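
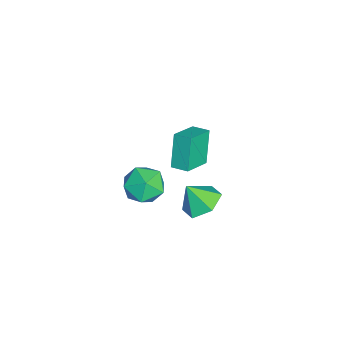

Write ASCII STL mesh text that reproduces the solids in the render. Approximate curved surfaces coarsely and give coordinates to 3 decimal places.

solid 
facet normal -0.768 0.481 -0.422
outer loop
vertex -4.898 -1.565 -1.955
vertex -4.462 -0.716 -1.78
vertex -3.985 -1.666 -3.732
endloop
endfacet
facet normal -0.449 -0.875 -0.181
outer loop
vertex -2.618 -2.524 -2.98
vertex -4.898 -1.565 -1.955
vertex -3.985 -1.666 -3.732
endloop
endfacet
facet normal -0.768 0.482 -0.422
outer loop
vertex -3.985 -1.666 -3.732
vertex -4.462 -0.716 -1.78
vertex -3.549 -0.818 -3.556
endloop
endfacet
facet normal 0.457 -0.051 -0.888
outer loop
vertex -3.549 -0.818 -3.556
vertex -2.618 -2.524 -2.98
vertex -3.985 -1.666 -3.732
endloop
endfacet
facet normal -0.456 0.051 0.888
outer loop
vertex -4.898 -1.565 -1.955
vertex -3.095 -1.574 -1.028
vertex -4.462 -0.716 -1.78
endloop
endfacet
facet normal -0.449 -0.875 -0.181
outer loop
vertex -3.531 -2.422 -1.204
vertex -4.898 -1.565 -1.955
vertex -2.618 -2.524 -2.98
endloop
endfacet
facet normal -0.456 0.050 0.888
outer loop
vertex -3.531 -2.422 -1.204
vertex -3.095 -1.574 -1.028
vertex -4.898 -1.565 -1.955
endloop
endfacet
facet normal 0.450 0.875 0.181
outer loop
vertex -4.462 -0.716 -1.78
vertex -3.095 -1.574 -1.028
vertex -3.549 -0.818 -3.556
endloop
endfacet
facet normal 0.456 -0.051 -0.888
outer loop
vertex -2.182 -1.675 -2.805
vertex -2.618 -2.524 -2.98
vertex -3.549 -0.818 -3.556
endloop
endfacet
facet normal 0.449 0.875 0.181
outer loop
vertex -3.549 -0.818 -3.556
vertex -3.095 -1.574 -1.028
vertex -2.182 -1.675 -2.805
endloop
endfacet
facet normal 0.768 -0.481 0.422
outer loop
vertex -2.182 -1.675 -2.805
vertex -3.531 -2.422 -1.204
vertex -2.618 -2.524 -2.98
endloop
endfacet
facet normal 0.768 -0.482 0.422
outer loop
vertex -3.095 -1.574 -1.028
vertex -3.531 -2.422 -1.204
vertex -2.182 -1.675 -2.805
endloop
endfacet
facet normal 0.046 0.533 -0.845
outer loop
vertex 2.807 -0.326 -0.266
vertex 1.923 -0.827 -0.631
vertex 1.83 0.085 -0.06
endloop
endfacet
facet normal 0.326 0.332 0.885
outer loop
vertex 2.807 -0.326 -0.266
vertex 1.83 0.085 -0.06
vertex 1.857 -1.573 0.551
endloop
endfacet
facet normal 0.047 0.534 -0.844
outer loop
vertex 1.83 0.085 -0.06
vertex 1.923 -0.827 -0.631
vertex 0.946 -0.415 -0.425
endloop
endfacet
facet normal -0.501 0.292 0.814
outer loop
vertex 1.83 0.085 -0.06
vertex 0.946 -0.415 -0.425
vertex 1.857 -1.573 0.551
endloop
endfacet
facet normal 0.047 0.533 -0.845
outer loop
vertex 0.946 -0.415 -0.425
vertex 1.923 -0.827 -0.631
vertex 1.038 -1.327 -0.996
endloop
endfacet
facet normal -0.854 -0.336 0.399
outer loop
vertex 0.946 -0.415 -0.425
vertex 1.038 -1.327 -0.996
vertex 1.857 -1.573 0.551
endloop
endfacet
facet normal 0.047 0.533 -0.845
outer loop
vertex 1.038 -1.327 -0.996
vertex 1.923 -0.827 -0.631
vertex 2.015 -1.739 -1.202
endloop
endfacet
facet normal -0.378 -0.924 0.053
outer loop
vertex 1.038 -1.327 -0.996
vertex 2.015 -1.739 -1.202
vertex 1.857 -1.573 0.551
endloop
endfacet
facet normal 0.046 0.533 -0.845
outer loop
vertex 2.015 -1.739 -1.202
vertex 1.923 -0.827 -0.631
vertex 2.9 -1.238 -0.837
endloop
endfacet
facet normal 0.450 -0.885 0.124
outer loop
vertex 2.015 -1.739 -1.202
vertex 2.9 -1.238 -0.837
vertex 1.857 -1.573 0.551
endloop
endfacet
facet normal 0.046 0.533 -0.845
outer loop
vertex 2.9 -1.238 -0.837
vertex 1.923 -0.827 -0.631
vertex 2.807 -0.326 -0.266
endloop
endfacet
facet normal 0.801 -0.257 0.540
outer loop
vertex 2.9 -1.238 -0.837
vertex 2.807 -0.326 -0.266
vertex 1.857 -1.573 0.551
endloop
endfacet
facet normal -0.739 0.641 0.207
outer loop
vertex 1.531 -2.624 0.371
vertex 0.966 -3.453 0.924
vertex 1.704 -2.786 1.493
endloop
endfacet
facet normal -0.112 0.981 0.159
outer loop
vertex 1.531 -2.624 0.371
vertex 1.704 -2.786 1.493
vertex 2.592 -2.572 0.801
endloop
endfacet
facet normal 0.156 0.858 -0.490
outer loop
vertex 1.531 -2.624 0.371
vertex 2.592 -2.572 0.801
vertex 2.403 -3.106 -0.195
endloop
endfacet
facet normal -0.303 0.442 -0.844
outer loop
vertex 1.531 -2.624 0.371
vertex 2.403 -3.106 -0.195
vertex 1.397 -3.651 -0.119
endloop
endfacet
facet normal -0.857 0.309 -0.413
outer loop
vertex 1.531 -2.624 0.371
vertex 1.397 -3.651 -0.119
vertex 0.966 -3.453 0.924
endloop
endfacet
facet normal 0.331 0.694 0.639
outer loop
vertex 2.592 -2.572 0.801
vertex 1.704 -2.786 1.493
vertex 2.683 -3.369 1.619
endloop
endfacet
facet normal -0.683 0.145 0.716
outer loop
vertex 1.704 -2.786 1.493
vertex 0.966 -3.453 0.924
vertex 1.677 -3.914 1.695
endloop
endfacet
facet normal -0.874 -0.394 -0.286
outer loop
vertex 0.966 -3.453 0.924
vertex 1.397 -3.651 -0.119
vertex 1.488 -4.448 0.699
endloop
endfacet
facet normal 0.021 -0.177 -0.984
outer loop
vertex 1.397 -3.651 -0.119
vertex 2.403 -3.106 -0.195
vertex 2.376 -4.234 0.007
endloop
endfacet
facet normal 0.766 0.495 -0.411
outer loop
vertex 2.403 -3.106 -0.195
vertex 2.592 -2.572 0.801
vertex 3.114 -3.567 0.576
endloop
endfacet
facet normal 0.303 -0.442 0.844
outer loop
vertex 2.549 -4.396 1.129
vertex 2.683 -3.369 1.619
vertex 1.677 -3.914 1.695
endloop
endfacet
facet normal -0.156 -0.858 0.490
outer loop
vertex 2.549 -4.396 1.129
vertex 1.677 -3.914 1.695
vertex 1.488 -4.448 0.699
endloop
endfacet
facet normal 0.112 -0.981 -0.159
outer loop
vertex 2.549 -4.396 1.129
vertex 1.488 -4.448 0.699
vertex 2.376 -4.234 0.007
endloop
endfacet
facet normal 0.739 -0.641 -0.207
outer loop
vertex 2.549 -4.396 1.129
vertex 2.376 -4.234 0.007
vertex 3.114 -3.567 0.576
endloop
endfacet
facet normal 0.857 -0.309 0.413
outer loop
vertex 2.549 -4.396 1.129
vertex 3.114 -3.567 0.576
vertex 2.683 -3.369 1.619
endloop
endfacet
facet normal -0.021 0.177 0.984
outer loop
vertex 1.677 -3.914 1.695
vertex 2.683 -3.369 1.619
vertex 1.704 -2.786 1.493
endloop
endfacet
facet normal -0.766 -0.495 0.411
outer loop
vertex 1.488 -4.448 0.699
vertex 1.677 -3.914 1.695
vertex 0.966 -3.453 0.924
endloop
endfacet
facet normal -0.331 -0.694 -0.639
outer loop
vertex 2.376 -4.234 0.007
vertex 1.488 -4.448 0.699
vertex 1.397 -3.651 -0.119
endloop
endfacet
facet normal 0.683 -0.145 -0.716
outer loop
vertex 3.114 -3.567 0.576
vertex 2.376 -4.234 0.007
vertex 2.403 -3.106 -0.195
endloop
endfacet
facet normal 0.874 0.394 0.286
outer loop
vertex 2.683 -3.369 1.619
vertex 3.114 -3.567 0.576
vertex 2.592 -2.572 0.801
endloop
endfacet

endsolid


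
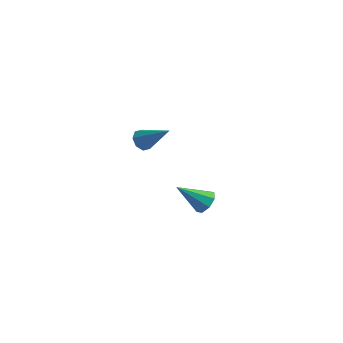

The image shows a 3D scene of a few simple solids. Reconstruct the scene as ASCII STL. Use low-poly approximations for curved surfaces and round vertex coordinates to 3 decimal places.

solid 
facet normal 0.713 0.284 -0.642
outer loop
vertex 1.851 1.026 -3.179
vertex 1.516 0.565 -3.755
vertex 1.428 1.333 -3.513
endloop
endfacet
facet normal -0.088 0.676 0.732
outer loop
vertex 1.851 1.026 -3.179
vertex 1.428 1.333 -3.513
vertex 0.044 -0.025 -2.425
endloop
endfacet
facet normal 0.711 0.284 -0.643
outer loop
vertex 1.428 1.333 -3.513
vertex 1.516 0.565 -3.755
vertex 1.056 1.189 -3.988
endloop
endfacet
facet normal -0.587 0.778 0.224
outer loop
vertex 1.428 1.333 -3.513
vertex 1.056 1.189 -3.988
vertex 0.044 -0.025 -2.425
endloop
endfacet
facet normal 0.711 0.284 -0.643
outer loop
vertex 1.056 1.189 -3.988
vertex 1.516 0.565 -3.755
vertex 0.954 0.68 -4.326
endloop
endfacet
facet normal -0.884 0.368 -0.287
outer loop
vertex 1.056 1.189 -3.988
vertex 0.954 0.68 -4.326
vertex 0.044 -0.025 -2.425
endloop
endfacet
facet normal 0.711 0.285 -0.642
outer loop
vertex 0.954 0.68 -4.326
vertex 1.516 0.565 -3.755
vertex 1.182 0.103 -4.33
endloop
endfacet
facet normal -0.805 -0.315 -0.502
outer loop
vertex 0.954 0.68 -4.326
vertex 1.182 0.103 -4.33
vertex 0.044 -0.025 -2.425
endloop
endfacet
facet normal 0.712 0.285 -0.642
outer loop
vertex 1.182 0.103 -4.33
vertex 1.516 0.565 -3.755
vertex 1.605 -0.203 -3.997
endloop
endfacet
facet normal -0.396 -0.869 -0.295
outer loop
vertex 1.182 0.103 -4.33
vertex 1.605 -0.203 -3.997
vertex 0.044 -0.025 -2.425
endloop
endfacet
facet normal 0.711 0.285 -0.643
outer loop
vertex 1.605 -0.203 -3.997
vertex 1.516 0.565 -3.755
vertex 1.977 -0.06 -3.522
endloop
endfacet
facet normal 0.103 -0.972 0.212
outer loop
vertex 1.605 -0.203 -3.997
vertex 1.977 -0.06 -3.522
vertex 0.044 -0.025 -2.425
endloop
endfacet
facet normal 0.711 0.285 -0.642
outer loop
vertex 1.977 -0.06 -3.522
vertex 1.516 0.565 -3.755
vertex 2.079 0.449 -3.183
endloop
endfacet
facet normal 0.400 -0.562 0.724
outer loop
vertex 1.977 -0.06 -3.522
vertex 2.079 0.449 -3.183
vertex 0.044 -0.025 -2.425
endloop
endfacet
facet normal 0.711 0.286 -0.642
outer loop
vertex 2.079 0.449 -3.183
vertex 1.516 0.565 -3.755
vertex 1.851 1.026 -3.179
endloop
endfacet
facet normal 0.322 0.121 0.939
outer loop
vertex 2.079 0.449 -3.183
vertex 1.851 1.026 -3.179
vertex 0.044 -0.025 -2.425
endloop
endfacet
facet normal -0.749 0.067 -0.659
outer loop
vertex -0.573 -1.93 2.821
vertex -0.948 -2.349 3.204
vertex -0.86 -1.675 3.173
endloop
endfacet
facet normal 0.570 0.812 -0.124
outer loop
vertex -0.573 -1.93 2.821
vertex -0.86 -1.675 3.173
vertex 0.608 -2.491 4.576
endloop
endfacet
facet normal -0.749 0.068 -0.659
outer loop
vertex -0.86 -1.675 3.173
vertex -0.948 -2.349 3.204
vertex -1.198 -1.815 3.543
endloop
endfacet
facet normal 0.093 0.900 0.426
outer loop
vertex -0.86 -1.675 3.173
vertex -1.198 -1.815 3.543
vertex 0.608 -2.491 4.576
endloop
endfacet
facet normal -0.748 0.069 -0.660
outer loop
vertex -1.198 -1.815 3.543
vertex -0.948 -2.349 3.204
vertex -1.391 -2.268 3.714
endloop
endfacet
facet normal -0.311 0.449 0.838
outer loop
vertex -1.198 -1.815 3.543
vertex -1.391 -2.268 3.714
vertex 0.608 -2.491 4.576
endloop
endfacet
facet normal -0.748 0.069 -0.660
outer loop
vertex -1.391 -2.268 3.714
vertex -0.948 -2.349 3.204
vertex -1.324 -2.768 3.586
endloop
endfacet
facet normal -0.406 -0.277 0.871
outer loop
vertex -1.391 -2.268 3.714
vertex -1.324 -2.768 3.586
vertex 0.608 -2.491 4.576
endloop
endfacet
facet normal -0.748 0.069 -0.660
outer loop
vertex -1.324 -2.768 3.586
vertex -0.948 -2.349 3.204
vertex -1.037 -3.022 3.234
endloop
endfacet
facet normal -0.136 -0.853 0.504
outer loop
vertex -1.324 -2.768 3.586
vertex -1.037 -3.022 3.234
vertex 0.608 -2.491 4.576
endloop
endfacet
facet normal -0.748 0.069 -0.661
outer loop
vertex -1.037 -3.022 3.234
vertex -0.948 -2.349 3.204
vertex -0.698 -2.883 2.865
endloop
endfacet
facet normal 0.339 -0.940 -0.043
outer loop
vertex -1.037 -3.022 3.234
vertex -0.698 -2.883 2.865
vertex 0.608 -2.491 4.576
endloop
endfacet
facet normal -0.749 0.068 -0.660
outer loop
vertex -0.698 -2.883 2.865
vertex -0.948 -2.349 3.204
vertex -0.506 -2.43 2.694
endloop
endfacet
facet normal 0.744 -0.488 -0.456
outer loop
vertex -0.698 -2.883 2.865
vertex -0.506 -2.43 2.694
vertex 0.608 -2.491 4.576
endloop
endfacet
facet normal -0.749 0.067 -0.660
outer loop
vertex -0.506 -2.43 2.694
vertex -0.948 -2.349 3.204
vertex -0.573 -1.93 2.821
endloop
endfacet
facet normal 0.839 0.237 -0.489
outer loop
vertex -0.506 -2.43 2.694
vertex -0.573 -1.93 2.821
vertex 0.608 -2.491 4.576
endloop
endfacet

endsolid


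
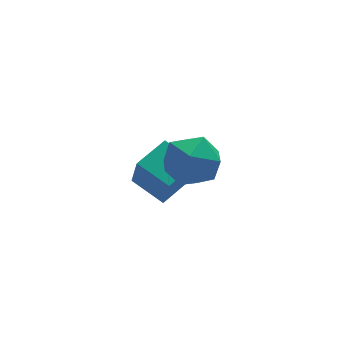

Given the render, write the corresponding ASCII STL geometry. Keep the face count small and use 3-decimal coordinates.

solid 
facet normal 0.056 0.654 0.754
outer loop
vertex -3.29 -1.462 3.721
vertex -3.919 -1.86 4.113
vertex -3.123 -2.091 4.254
endloop
endfacet
facet normal 0.694 0.564 0.447
outer loop
vertex -3.29 -1.462 3.721
vertex -3.123 -2.091 4.254
vertex -2.703 -2.032 3.528
endloop
endfacet
facet normal 0.634 0.735 -0.242
outer loop
vertex -3.29 -1.462 3.721
vertex -2.703 -2.032 3.528
vertex -3.239 -1.764 2.938
endloop
endfacet
facet normal -0.043 0.931 -0.362
outer loop
vertex -3.29 -1.462 3.721
vertex -3.239 -1.764 2.938
vertex -3.991 -1.658 3.3
endloop
endfacet
facet normal -0.399 0.881 0.254
outer loop
vertex -3.29 -1.462 3.721
vertex -3.991 -1.658 3.3
vertex -3.919 -1.86 4.113
endloop
endfacet
facet normal 0.863 -0.129 0.489
outer loop
vertex -2.703 -2.032 3.528
vertex -3.123 -2.091 4.254
vertex -2.969 -2.782 3.8
endloop
endfacet
facet normal -0.169 0.018 0.985
outer loop
vertex -3.123 -2.091 4.254
vertex -3.919 -1.86 4.113
vertex -3.721 -2.676 4.162
endloop
endfacet
facet normal -0.906 0.385 0.176
outer loop
vertex -3.919 -1.86 4.113
vertex -3.991 -1.658 3.3
vertex -4.257 -2.408 3.572
endloop
endfacet
facet normal -0.330 0.466 -0.821
outer loop
vertex -3.991 -1.658 3.3
vertex -3.239 -1.764 2.938
vertex -3.837 -2.349 2.846
endloop
endfacet
facet normal 0.765 0.148 -0.627
outer loop
vertex -3.239 -1.764 2.938
vertex -2.703 -2.032 3.528
vertex -3.041 -2.58 2.987
endloop
endfacet
facet normal 0.043 -0.931 0.362
outer loop
vertex -3.67 -2.978 3.379
vertex -2.969 -2.782 3.8
vertex -3.721 -2.676 4.162
endloop
endfacet
facet normal -0.634 -0.735 0.242
outer loop
vertex -3.67 -2.978 3.379
vertex -3.721 -2.676 4.162
vertex -4.257 -2.408 3.572
endloop
endfacet
facet normal -0.694 -0.564 -0.447
outer loop
vertex -3.67 -2.978 3.379
vertex -4.257 -2.408 3.572
vertex -3.837 -2.349 2.846
endloop
endfacet
facet normal -0.056 -0.654 -0.754
outer loop
vertex -3.67 -2.978 3.379
vertex -3.837 -2.349 2.846
vertex -3.041 -2.58 2.987
endloop
endfacet
facet normal 0.399 -0.881 -0.254
outer loop
vertex -3.67 -2.978 3.379
vertex -3.041 -2.58 2.987
vertex -2.969 -2.782 3.8
endloop
endfacet
facet normal 0.330 -0.466 0.821
outer loop
vertex -3.721 -2.676 4.162
vertex -2.969 -2.782 3.8
vertex -3.123 -2.091 4.254
endloop
endfacet
facet normal -0.765 -0.148 0.627
outer loop
vertex -4.257 -2.408 3.572
vertex -3.721 -2.676 4.162
vertex -3.919 -1.86 4.113
endloop
endfacet
facet normal -0.863 0.129 -0.489
outer loop
vertex -3.837 -2.349 2.846
vertex -4.257 -2.408 3.572
vertex -3.991 -1.658 3.3
endloop
endfacet
facet normal 0.169 -0.018 -0.985
outer loop
vertex -3.041 -2.58 2.987
vertex -3.837 -2.349 2.846
vertex -3.239 -1.764 2.938
endloop
endfacet
facet normal 0.906 -0.385 -0.176
outer loop
vertex -2.969 -2.782 3.8
vertex -3.041 -2.58 2.987
vertex -2.703 -2.032 3.528
endloop
endfacet
facet normal -0.872 -0.432 -0.230
outer loop
vertex -3.447 -0.64 1.26
vertex -3.984 0.241 1.642
vertex -3.404 -0.121 0.123
endloop
endfacet
facet normal 0.488 -0.801 -0.347
outer loop
vertex -2.436 0.359 0.378
vertex -3.447 -0.64 1.26
vertex -3.404 -0.121 0.123
endloop
endfacet
facet normal -0.872 -0.432 -0.230
outer loop
vertex -3.404 -0.121 0.123
vertex -3.984 0.241 1.642
vertex -3.941 0.76 0.505
endloop
endfacet
facet normal 0.034 0.415 -0.909
outer loop
vertex -3.941 0.76 0.505
vertex -2.436 0.359 0.378
vertex -3.404 -0.121 0.123
endloop
endfacet
facet normal -0.034 -0.415 0.909
outer loop
vertex -3.447 -0.64 1.26
vertex -3.016 0.721 1.897
vertex -3.984 0.241 1.642
endloop
endfacet
facet normal 0.488 -0.801 -0.347
outer loop
vertex -2.479 -0.16 1.515
vertex -3.447 -0.64 1.26
vertex -2.436 0.359 0.378
endloop
endfacet
facet normal -0.034 -0.415 0.909
outer loop
vertex -2.479 -0.16 1.515
vertex -3.016 0.721 1.897
vertex -3.447 -0.64 1.26
endloop
endfacet
facet normal -0.488 0.801 0.347
outer loop
vertex -3.984 0.241 1.642
vertex -3.016 0.721 1.897
vertex -3.941 0.76 0.505
endloop
endfacet
facet normal 0.034 0.415 -0.909
outer loop
vertex -2.973 1.24 0.76
vertex -2.436 0.359 0.378
vertex -3.941 0.76 0.505
endloop
endfacet
facet normal -0.488 0.801 0.347
outer loop
vertex -3.941 0.76 0.505
vertex -3.016 0.721 1.897
vertex -2.973 1.24 0.76
endloop
endfacet
facet normal 0.872 0.432 0.230
outer loop
vertex -2.973 1.24 0.76
vertex -2.479 -0.16 1.515
vertex -2.436 0.359 0.378
endloop
endfacet
facet normal 0.872 0.432 0.230
outer loop
vertex -3.016 0.721 1.897
vertex -2.479 -0.16 1.515
vertex -2.973 1.24 0.76
endloop
endfacet

endsolid


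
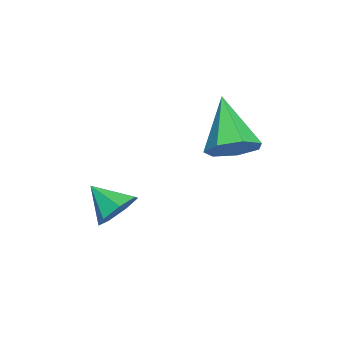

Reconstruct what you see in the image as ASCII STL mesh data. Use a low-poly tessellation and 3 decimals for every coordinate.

solid 
facet normal 0.270 0.777 -0.568
outer loop
vertex -1.249 -2.033 0.155
vertex -1.986 -1.82 0.096
vertex -1.467 -1.613 0.626
endloop
endfacet
facet normal 0.651 -0.391 0.650
outer loop
vertex -1.249 -2.033 0.155
vertex -1.467 -1.613 0.626
vertex -2.314 -2.76 0.784
endloop
endfacet
facet normal 0.270 0.778 -0.568
outer loop
vertex -1.467 -1.613 0.626
vertex -1.986 -1.82 0.096
vertex -2.077 -1.348 0.699
endloop
endfacet
facet normal 0.135 0.037 0.990
outer loop
vertex -1.467 -1.613 0.626
vertex -2.077 -1.348 0.699
vertex -2.314 -2.76 0.784
endloop
endfacet
facet normal 0.269 0.778 -0.568
outer loop
vertex -2.077 -1.348 0.699
vertex -1.986 -1.82 0.096
vertex -2.618 -1.439 0.318
endloop
endfacet
facet normal -0.586 0.146 0.797
outer loop
vertex -2.077 -1.348 0.699
vertex -2.618 -1.439 0.318
vertex -2.314 -2.76 0.784
endloop
endfacet
facet normal 0.270 0.778 -0.568
outer loop
vertex -2.618 -1.439 0.318
vertex -1.986 -1.82 0.096
vertex -2.684 -1.816 -0.23
endloop
endfacet
facet normal -0.965 -0.146 0.217
outer loop
vertex -2.618 -1.439 0.318
vertex -2.684 -1.816 -0.23
vertex -2.314 -2.76 0.784
endloop
endfacet
facet normal 0.270 0.777 -0.568
outer loop
vertex -2.684 -1.816 -0.23
vertex -1.986 -1.82 0.096
vertex -2.225 -2.196 -0.532
endloop
endfacet
facet normal -0.719 -0.619 -0.314
outer loop
vertex -2.684 -1.816 -0.23
vertex -2.225 -2.196 -0.532
vertex -2.314 -2.76 0.784
endloop
endfacet
facet normal 0.270 0.777 -0.568
outer loop
vertex -2.225 -2.196 -0.532
vertex -1.986 -1.82 0.096
vertex -1.586 -2.293 -0.361
endloop
endfacet
facet normal -0.033 -0.918 -0.396
outer loop
vertex -2.225 -2.196 -0.532
vertex -1.586 -2.293 -0.361
vertex -2.314 -2.76 0.784
endloop
endfacet
facet normal 0.270 0.777 -0.568
outer loop
vertex -1.586 -2.293 -0.361
vertex -1.986 -1.82 0.096
vertex -1.249 -2.033 0.155
endloop
endfacet
facet normal 0.577 -0.816 0.034
outer loop
vertex -1.586 -2.293 -0.361
vertex -1.249 -2.033 0.155
vertex -2.314 -2.76 0.784
endloop
endfacet
facet normal 0.645 0.343 -0.683
outer loop
vertex -2.557 0.899 2.904
vertex -3.212 1.215 2.444
vertex -2.758 1.599 3.066
endloop
endfacet
facet normal 0.435 -0.083 0.897
outer loop
vertex -2.557 0.899 2.904
vertex -2.758 1.599 3.066
vertex -4.508 0.525 3.816
endloop
endfacet
facet normal 0.645 0.344 -0.683
outer loop
vertex -2.758 1.599 3.066
vertex -3.212 1.215 2.444
vertex -3.301 2.01 2.76
endloop
endfacet
facet normal -0.013 0.586 0.810
outer loop
vertex -2.758 1.599 3.066
vertex -3.301 2.01 2.76
vertex -4.508 0.525 3.816
endloop
endfacet
facet normal 0.646 0.343 -0.682
outer loop
vertex -3.301 2.01 2.76
vertex -3.212 1.215 2.444
vertex -3.776 1.823 2.216
endloop
endfacet
facet normal -0.626 0.721 0.299
outer loop
vertex -3.301 2.01 2.76
vertex -3.776 1.823 2.216
vertex -4.508 0.525 3.816
endloop
endfacet
facet normal 0.646 0.343 -0.682
outer loop
vertex -3.776 1.823 2.216
vertex -3.212 1.215 2.444
vertex -3.826 1.178 1.844
endloop
endfacet
facet normal -0.942 0.219 -0.253
outer loop
vertex -3.776 1.823 2.216
vertex -3.826 1.178 1.844
vertex -4.508 0.525 3.816
endloop
endfacet
facet normal 0.646 0.343 -0.682
outer loop
vertex -3.826 1.178 1.844
vertex -3.212 1.215 2.444
vertex -3.414 0.561 1.924
endloop
endfacet
facet normal -0.724 -0.539 -0.429
outer loop
vertex -3.826 1.178 1.844
vertex -3.414 0.561 1.924
vertex -4.508 0.525 3.816
endloop
endfacet
facet normal 0.645 0.343 -0.682
outer loop
vertex -3.414 0.561 1.924
vertex -3.212 1.215 2.444
vertex -2.849 0.437 2.396
endloop
endfacet
facet normal -0.135 -0.986 -0.097
outer loop
vertex -3.414 0.561 1.924
vertex -2.849 0.437 2.396
vertex -4.508 0.525 3.816
endloop
endfacet
facet normal 0.645 0.343 -0.683
outer loop
vertex -2.849 0.437 2.396
vertex -3.212 1.215 2.444
vertex -2.557 0.899 2.904
endloop
endfacet
facet normal 0.380 -0.782 0.493
outer loop
vertex -2.849 0.437 2.396
vertex -2.557 0.899 2.904
vertex -4.508 0.525 3.816
endloop
endfacet

endsolid


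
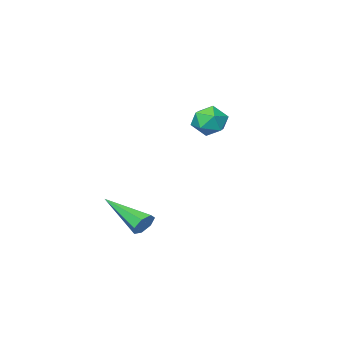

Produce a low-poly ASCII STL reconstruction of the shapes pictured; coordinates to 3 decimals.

solid 
facet normal -0.239 0.885 -0.399
outer loop
vertex 2.976 3.971 -3.256
vertex 2.594 4.043 -2.867
vertex 3.124 4.19 -2.859
endloop
endfacet
facet normal 0.950 -0.134 -0.280
outer loop
vertex 2.976 3.971 -3.256
vertex 3.124 4.19 -2.859
vertex 3.086 2.237 -2.053
endloop
endfacet
facet normal -0.240 0.885 -0.398
outer loop
vertex 3.124 4.19 -2.859
vertex 2.594 4.043 -2.867
vertex 2.873 4.298 -2.468
endloop
endfacet
facet normal 0.849 0.187 0.494
outer loop
vertex 3.124 4.19 -2.859
vertex 2.873 4.298 -2.468
vertex 3.086 2.237 -2.053
endloop
endfacet
facet normal -0.240 0.885 -0.398
outer loop
vertex 2.873 4.298 -2.468
vertex 2.594 4.043 -2.867
vertex 2.412 4.214 -2.377
endloop
endfacet
facet normal 0.152 0.210 0.966
outer loop
vertex 2.873 4.298 -2.468
vertex 2.412 4.214 -2.377
vertex 3.086 2.237 -2.053
endloop
endfacet
facet normal -0.242 0.885 -0.399
outer loop
vertex 2.412 4.214 -2.377
vertex 2.594 4.043 -2.867
vertex 2.088 4.0 -2.655
endloop
endfacet
facet normal -0.617 -0.082 0.783
outer loop
vertex 2.412 4.214 -2.377
vertex 2.088 4.0 -2.655
vertex 3.086 2.237 -2.053
endloop
endfacet
facet normal -0.242 0.885 -0.398
outer loop
vertex 2.088 4.0 -2.655
vertex 2.594 4.043 -2.867
vertex 2.146 3.819 -3.093
endloop
endfacet
facet normal -0.879 -0.471 0.078
outer loop
vertex 2.088 4.0 -2.655
vertex 2.146 3.819 -3.093
vertex 3.086 2.237 -2.053
endloop
endfacet
facet normal -0.241 0.885 -0.399
outer loop
vertex 2.146 3.819 -3.093
vertex 2.594 4.043 -2.867
vertex 2.541 3.806 -3.36
endloop
endfacet
facet normal -0.435 -0.661 -0.612
outer loop
vertex 2.146 3.819 -3.093
vertex 2.541 3.806 -3.36
vertex 3.086 2.237 -2.053
endloop
endfacet
facet normal -0.240 0.885 -0.400
outer loop
vertex 2.541 3.806 -3.36
vertex 2.594 4.043 -2.867
vertex 2.976 3.971 -3.256
endloop
endfacet
facet normal 0.378 -0.511 -0.772
outer loop
vertex 2.541 3.806 -3.36
vertex 2.976 3.971 -3.256
vertex 3.086 2.237 -2.053
endloop
endfacet
facet normal -0.783 0.059 0.619
outer loop
vertex -3.038 1.694 0.717
vertex -3.161 0.898 0.637
vertex -2.677 1.176 1.223
endloop
endfacet
facet normal -0.294 0.555 0.778
outer loop
vertex -3.038 1.694 0.717
vertex -2.677 1.176 1.223
vertex -2.265 1.808 0.928
endloop
endfacet
facet normal -0.196 0.960 0.199
outer loop
vertex -3.038 1.694 0.717
vertex -2.265 1.808 0.928
vertex -2.496 1.92 0.161
endloop
endfacet
facet normal -0.623 0.715 -0.316
outer loop
vertex -3.038 1.694 0.717
vertex -2.496 1.92 0.161
vertex -3.05 1.358 -0.019
endloop
endfacet
facet normal -0.986 0.158 -0.056
outer loop
vertex -3.038 1.694 0.717
vertex -3.05 1.358 -0.019
vertex -3.161 0.898 0.637
endloop
endfacet
facet normal 0.320 0.221 0.921
outer loop
vertex -2.265 1.808 0.928
vertex -2.677 1.176 1.223
vertex -1.91 1.082 0.979
endloop
endfacet
facet normal -0.470 -0.582 0.664
outer loop
vertex -2.677 1.176 1.223
vertex -3.161 0.898 0.637
vertex -2.464 0.52 0.799
endloop
endfacet
facet normal -0.799 -0.421 -0.430
outer loop
vertex -3.161 0.898 0.637
vertex -3.05 1.358 -0.019
vertex -2.695 0.632 0.032
endloop
endfacet
facet normal -0.212 0.481 -0.851
outer loop
vertex -3.05 1.358 -0.019
vertex -2.496 1.92 0.161
vertex -2.283 1.264 -0.263
endloop
endfacet
facet normal 0.480 0.877 -0.016
outer loop
vertex -2.496 1.92 0.161
vertex -2.265 1.808 0.928
vertex -1.799 1.542 0.323
endloop
endfacet
facet normal 0.623 -0.715 0.316
outer loop
vertex -1.922 0.746 0.243
vertex -1.91 1.082 0.979
vertex -2.464 0.52 0.799
endloop
endfacet
facet normal 0.196 -0.960 -0.199
outer loop
vertex -1.922 0.746 0.243
vertex -2.464 0.52 0.799
vertex -2.695 0.632 0.032
endloop
endfacet
facet normal 0.294 -0.555 -0.778
outer loop
vertex -1.922 0.746 0.243
vertex -2.695 0.632 0.032
vertex -2.283 1.264 -0.263
endloop
endfacet
facet normal 0.783 -0.059 -0.619
outer loop
vertex -1.922 0.746 0.243
vertex -2.283 1.264 -0.263
vertex -1.799 1.542 0.323
endloop
endfacet
facet normal 0.986 -0.158 0.056
outer loop
vertex -1.922 0.746 0.243
vertex -1.799 1.542 0.323
vertex -1.91 1.082 0.979
endloop
endfacet
facet normal 0.212 -0.481 0.851
outer loop
vertex -2.464 0.52 0.799
vertex -1.91 1.082 0.979
vertex -2.677 1.176 1.223
endloop
endfacet
facet normal -0.480 -0.877 0.016
outer loop
vertex -2.695 0.632 0.032
vertex -2.464 0.52 0.799
vertex -3.161 0.898 0.637
endloop
endfacet
facet normal -0.320 -0.221 -0.921
outer loop
vertex -2.283 1.264 -0.263
vertex -2.695 0.632 0.032
vertex -3.05 1.358 -0.019
endloop
endfacet
facet normal 0.470 0.582 -0.664
outer loop
vertex -1.799 1.542 0.323
vertex -2.283 1.264 -0.263
vertex -2.496 1.92 0.161
endloop
endfacet
facet normal 0.799 0.421 0.430
outer loop
vertex -1.91 1.082 0.979
vertex -1.799 1.542 0.323
vertex -2.265 1.808 0.928
endloop
endfacet

endsolid


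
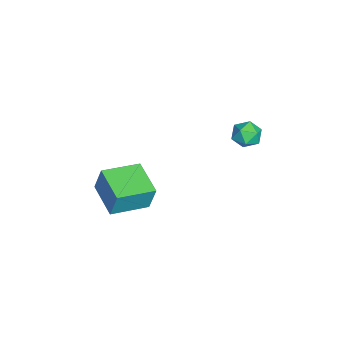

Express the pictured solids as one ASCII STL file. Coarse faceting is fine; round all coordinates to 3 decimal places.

solid 
facet normal -0.498 0.853 -0.156
outer loop
vertex 1.329 -2.059 -2.708
vertex 3.083 -1.116 -3.152
vertex 1.151 -2.439 -4.221
endloop
endfacet
facet normal -0.860 -0.462 0.217
outer loop
vertex 2.217 -4.264 -3.888
vertex 1.329 -2.059 -2.708
vertex 1.151 -2.439 -4.221
endloop
endfacet
facet normal -0.499 0.853 -0.155
outer loop
vertex 1.151 -2.439 -4.221
vertex 3.083 -1.116 -3.152
vertex 2.904 -1.495 -4.665
endloop
endfacet
facet normal -0.114 -0.242 -0.964
outer loop
vertex 2.904 -1.495 -4.665
vertex 2.217 -4.264 -3.888
vertex 1.151 -2.439 -4.221
endloop
endfacet
facet normal 0.114 0.242 0.964
outer loop
vertex 1.329 -2.059 -2.708
vertex 4.149 -2.941 -2.819
vertex 3.083 -1.116 -3.152
endloop
endfacet
facet normal -0.859 -0.463 0.218
outer loop
vertex 2.396 -3.885 -2.375
vertex 1.329 -2.059 -2.708
vertex 2.217 -4.264 -3.888
endloop
endfacet
facet normal 0.114 0.242 0.964
outer loop
vertex 2.396 -3.885 -2.375
vertex 4.149 -2.941 -2.819
vertex 1.329 -2.059 -2.708
endloop
endfacet
facet normal 0.860 0.462 -0.218
outer loop
vertex 3.083 -1.116 -3.152
vertex 4.149 -2.941 -2.819
vertex 2.904 -1.495 -4.665
endloop
endfacet
facet normal -0.114 -0.242 -0.964
outer loop
vertex 3.971 -3.321 -4.332
vertex 2.217 -4.264 -3.888
vertex 2.904 -1.495 -4.665
endloop
endfacet
facet normal 0.860 0.463 -0.217
outer loop
vertex 2.904 -1.495 -4.665
vertex 4.149 -2.941 -2.819
vertex 3.971 -3.321 -4.332
endloop
endfacet
facet normal 0.498 -0.853 0.155
outer loop
vertex 3.971 -3.321 -4.332
vertex 2.396 -3.885 -2.375
vertex 2.217 -4.264 -3.888
endloop
endfacet
facet normal 0.499 -0.853 0.156
outer loop
vertex 4.149 -2.941 -2.819
vertex 2.396 -3.885 -2.375
vertex 3.971 -3.321 -4.332
endloop
endfacet
facet normal 0.232 0.192 0.954
outer loop
vertex 2.564 3.723 1.268
vertex 1.855 3.344 1.517
vertex 2.564 2.899 1.434
endloop
endfacet
facet normal 0.822 0.113 0.558
outer loop
vertex 2.564 3.723 1.268
vertex 2.564 2.899 1.434
vertex 2.979 3.193 0.764
endloop
endfacet
facet normal 0.802 0.596 0.034
outer loop
vertex 2.564 3.723 1.268
vertex 2.979 3.193 0.764
vertex 2.527 3.82 0.433
endloop
endfacet
facet normal 0.202 0.974 0.104
outer loop
vertex 2.564 3.723 1.268
vertex 2.527 3.82 0.433
vertex 1.833 3.914 0.898
endloop
endfacet
facet normal -0.151 0.724 0.673
outer loop
vertex 2.564 3.723 1.268
vertex 1.833 3.914 0.898
vertex 1.855 3.344 1.517
endloop
endfacet
facet normal 0.803 -0.536 0.262
outer loop
vertex 2.979 3.193 0.764
vertex 2.564 2.899 1.434
vertex 2.527 2.486 0.702
endloop
endfacet
facet normal -0.151 -0.408 0.900
outer loop
vertex 2.564 2.899 1.434
vertex 1.855 3.344 1.517
vertex 1.833 2.58 1.167
endloop
endfacet
facet normal -0.771 0.454 0.446
outer loop
vertex 1.855 3.344 1.517
vertex 1.833 3.914 0.898
vertex 1.381 3.207 0.836
endloop
endfacet
facet normal -0.201 0.857 -0.474
outer loop
vertex 1.833 3.914 0.898
vertex 2.527 3.82 0.433
vertex 1.796 3.501 0.166
endloop
endfacet
facet normal 0.771 0.246 -0.587
outer loop
vertex 2.527 3.82 0.433
vertex 2.979 3.193 0.764
vertex 2.505 3.056 0.083
endloop
endfacet
facet normal -0.202 -0.974 -0.104
outer loop
vertex 1.796 2.677 0.332
vertex 2.527 2.486 0.702
vertex 1.833 2.58 1.167
endloop
endfacet
facet normal -0.802 -0.596 -0.034
outer loop
vertex 1.796 2.677 0.332
vertex 1.833 2.58 1.167
vertex 1.381 3.207 0.836
endloop
endfacet
facet normal -0.822 -0.113 -0.558
outer loop
vertex 1.796 2.677 0.332
vertex 1.381 3.207 0.836
vertex 1.796 3.501 0.166
endloop
endfacet
facet normal -0.232 -0.192 -0.954
outer loop
vertex 1.796 2.677 0.332
vertex 1.796 3.501 0.166
vertex 2.505 3.056 0.083
endloop
endfacet
facet normal 0.151 -0.724 -0.673
outer loop
vertex 1.796 2.677 0.332
vertex 2.505 3.056 0.083
vertex 2.527 2.486 0.702
endloop
endfacet
facet normal 0.201 -0.857 0.474
outer loop
vertex 1.833 2.58 1.167
vertex 2.527 2.486 0.702
vertex 2.564 2.899 1.434
endloop
endfacet
facet normal -0.771 -0.246 0.587
outer loop
vertex 1.381 3.207 0.836
vertex 1.833 2.58 1.167
vertex 1.855 3.344 1.517
endloop
endfacet
facet normal -0.803 0.536 -0.262
outer loop
vertex 1.796 3.501 0.166
vertex 1.381 3.207 0.836
vertex 1.833 3.914 0.898
endloop
endfacet
facet normal 0.151 0.408 -0.900
outer loop
vertex 2.505 3.056 0.083
vertex 1.796 3.501 0.166
vertex 2.527 3.82 0.433
endloop
endfacet
facet normal 0.771 -0.454 -0.446
outer loop
vertex 2.527 2.486 0.702
vertex 2.505 3.056 0.083
vertex 2.979 3.193 0.764
endloop
endfacet

endsolid


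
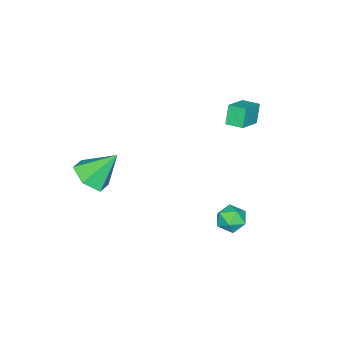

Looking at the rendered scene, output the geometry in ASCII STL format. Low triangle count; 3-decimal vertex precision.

solid 
facet normal -0.573 0.171 0.801
outer loop
vertex -1.297 2.452 -2.125
vertex -1.101 1.745 -1.834
vertex -0.666 2.379 -1.658
endloop
endfacet
facet normal -0.310 0.781 0.541
outer loop
vertex -1.297 2.452 -2.125
vertex -0.666 2.379 -1.658
vertex -0.631 2.837 -2.299
endloop
endfacet
facet normal -0.522 0.842 -0.137
outer loop
vertex -1.297 2.452 -2.125
vertex -0.631 2.837 -2.299
vertex -1.046 2.486 -2.871
endloop
endfacet
facet normal -0.917 0.268 -0.296
outer loop
vertex -1.297 2.452 -2.125
vertex -1.046 2.486 -2.871
vertex -1.336 1.812 -2.584
endloop
endfacet
facet normal -0.948 -0.146 0.284
outer loop
vertex -1.297 2.452 -2.125
vertex -1.336 1.812 -2.584
vertex -1.101 1.745 -1.834
endloop
endfacet
facet normal 0.403 0.734 0.547
outer loop
vertex -0.631 2.837 -2.299
vertex -0.666 2.379 -1.658
vertex -0.024 2.368 -2.116
endloop
endfacet
facet normal -0.023 -0.253 0.967
outer loop
vertex -0.666 2.379 -1.658
vertex -1.101 1.745 -1.834
vertex -0.314 1.694 -1.829
endloop
endfacet
facet normal -0.630 -0.765 0.129
outer loop
vertex -1.101 1.745 -1.834
vertex -1.336 1.812 -2.584
vertex -0.729 1.343 -2.401
endloop
endfacet
facet normal -0.579 -0.096 -0.810
outer loop
vertex -1.336 1.812 -2.584
vertex -1.046 2.486 -2.871
vertex -0.694 1.801 -3.042
endloop
endfacet
facet normal 0.057 0.832 -0.552
outer loop
vertex -1.046 2.486 -2.871
vertex -0.631 2.837 -2.299
vertex -0.259 2.435 -2.866
endloop
endfacet
facet normal 0.917 -0.268 0.296
outer loop
vertex -0.063 1.728 -2.575
vertex -0.024 2.368 -2.116
vertex -0.314 1.694 -1.829
endloop
endfacet
facet normal 0.522 -0.842 0.137
outer loop
vertex -0.063 1.728 -2.575
vertex -0.314 1.694 -1.829
vertex -0.729 1.343 -2.401
endloop
endfacet
facet normal 0.310 -0.781 -0.541
outer loop
vertex -0.063 1.728 -2.575
vertex -0.729 1.343 -2.401
vertex -0.694 1.801 -3.042
endloop
endfacet
facet normal 0.573 -0.171 -0.801
outer loop
vertex -0.063 1.728 -2.575
vertex -0.694 1.801 -3.042
vertex -0.259 2.435 -2.866
endloop
endfacet
facet normal 0.948 0.146 -0.284
outer loop
vertex -0.063 1.728 -2.575
vertex -0.259 2.435 -2.866
vertex -0.024 2.368 -2.116
endloop
endfacet
facet normal 0.579 0.096 0.810
outer loop
vertex -0.314 1.694 -1.829
vertex -0.024 2.368 -2.116
vertex -0.666 2.379 -1.658
endloop
endfacet
facet normal -0.057 -0.832 0.552
outer loop
vertex -0.729 1.343 -2.401
vertex -0.314 1.694 -1.829
vertex -1.101 1.745 -1.834
endloop
endfacet
facet normal -0.403 -0.734 -0.547
outer loop
vertex -0.694 1.801 -3.042
vertex -0.729 1.343 -2.401
vertex -1.336 1.812 -2.584
endloop
endfacet
facet normal 0.023 0.253 -0.967
outer loop
vertex -0.259 2.435 -2.866
vertex -0.694 1.801 -3.042
vertex -1.046 2.486 -2.871
endloop
endfacet
facet normal 0.630 0.765 -0.129
outer loop
vertex -0.024 2.368 -2.116
vertex -0.259 2.435 -2.866
vertex -0.631 2.837 -2.299
endloop
endfacet
facet normal -0.904 -0.015 -0.428
outer loop
vertex -4.109 0.571 2.799
vertex -4.163 1.426 2.884
vertex -3.66 0.694 1.847
endloop
endfacet
facet normal 0.062 -0.993 -0.099
outer loop
vertex -2.377 0.714 2.456
vertex -4.109 0.571 2.799
vertex -3.66 0.694 1.847
endloop
endfacet
facet normal -0.903 -0.013 -0.429
outer loop
vertex -3.66 0.694 1.847
vertex -4.163 1.426 2.884
vertex -3.713 1.548 1.932
endloop
endfacet
facet normal 0.424 0.116 -0.898
outer loop
vertex -3.713 1.548 1.932
vertex -2.377 0.714 2.456
vertex -3.66 0.694 1.847
endloop
endfacet
facet normal -0.424 -0.116 0.898
outer loop
vertex -4.109 0.571 2.799
vertex -2.88 1.446 3.493
vertex -4.163 1.426 2.884
endloop
endfacet
facet normal 0.063 -0.993 -0.098
outer loop
vertex -2.827 0.592 3.408
vertex -4.109 0.571 2.799
vertex -2.377 0.714 2.456
endloop
endfacet
facet normal -0.425 -0.116 0.898
outer loop
vertex -2.827 0.592 3.408
vertex -2.88 1.446 3.493
vertex -4.109 0.571 2.799
endloop
endfacet
facet normal -0.062 0.993 0.098
outer loop
vertex -4.163 1.426 2.884
vertex -2.88 1.446 3.493
vertex -3.713 1.548 1.932
endloop
endfacet
facet normal 0.425 0.116 -0.898
outer loop
vertex -2.431 1.569 2.541
vertex -2.377 0.714 2.456
vertex -3.713 1.548 1.932
endloop
endfacet
facet normal -0.063 0.993 0.099
outer loop
vertex -3.713 1.548 1.932
vertex -2.88 1.446 3.493
vertex -2.431 1.569 2.541
endloop
endfacet
facet normal 0.903 0.014 0.429
outer loop
vertex -2.431 1.569 2.541
vertex -2.827 0.592 3.408
vertex -2.377 0.714 2.456
endloop
endfacet
facet normal 0.904 0.013 0.428
outer loop
vertex -2.88 1.446 3.493
vertex -2.827 0.592 3.408
vertex -2.431 1.569 2.541
endloop
endfacet
facet normal 0.392 -0.521 -0.759
outer loop
vertex 3.283 -3.122 0.826
vertex 2.354 -3.321 0.483
vertex 2.842 -2.495 0.168
endloop
endfacet
facet normal 0.559 0.754 0.344
outer loop
vertex 3.283 -3.122 0.826
vertex 2.842 -2.495 0.168
vertex 1.646 -2.379 1.857
endloop
endfacet
facet normal 0.391 -0.520 -0.759
outer loop
vertex 2.842 -2.495 0.168
vertex 2.354 -3.321 0.483
vertex 1.913 -2.694 -0.174
endloop
endfacet
facet normal -0.146 0.975 -0.170
outer loop
vertex 2.842 -2.495 0.168
vertex 1.913 -2.694 -0.174
vertex 1.646 -2.379 1.857
endloop
endfacet
facet normal 0.391 -0.520 -0.759
outer loop
vertex 1.913 -2.694 -0.174
vertex 2.354 -3.321 0.483
vertex 1.425 -3.52 0.141
endloop
endfacet
facet normal -0.875 0.447 -0.184
outer loop
vertex 1.913 -2.694 -0.174
vertex 1.425 -3.52 0.141
vertex 1.646 -2.379 1.857
endloop
endfacet
facet normal 0.391 -0.520 -0.759
outer loop
vertex 1.425 -3.52 0.141
vertex 2.354 -3.321 0.483
vertex 1.866 -4.147 0.798
endloop
endfacet
facet normal -0.900 -0.301 0.316
outer loop
vertex 1.425 -3.52 0.141
vertex 1.866 -4.147 0.798
vertex 1.646 -2.379 1.857
endloop
endfacet
facet normal 0.391 -0.520 -0.759
outer loop
vertex 1.866 -4.147 0.798
vertex 2.354 -3.321 0.483
vertex 2.795 -3.948 1.14
endloop
endfacet
facet normal -0.194 -0.522 0.831
outer loop
vertex 1.866 -4.147 0.798
vertex 2.795 -3.948 1.14
vertex 1.646 -2.379 1.857
endloop
endfacet
facet normal 0.392 -0.520 -0.759
outer loop
vertex 2.795 -3.948 1.14
vertex 2.354 -3.321 0.483
vertex 3.283 -3.122 0.826
endloop
endfacet
facet normal 0.535 0.005 0.845
outer loop
vertex 2.795 -3.948 1.14
vertex 3.283 -3.122 0.826
vertex 1.646 -2.379 1.857
endloop
endfacet

endsolid


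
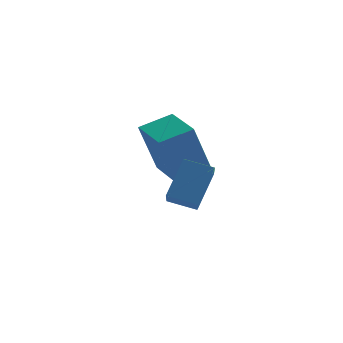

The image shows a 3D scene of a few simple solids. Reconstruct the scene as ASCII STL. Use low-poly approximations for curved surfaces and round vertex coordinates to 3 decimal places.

solid 
facet normal -0.956 0.012 0.293
outer loop
vertex -0.815 0.309 1.401
vertex -0.458 1.047 2.535
vertex -1.091 1.924 0.438
endloop
endfacet
facet normal -0.255 -0.527 -0.811
outer loop
vertex -0.202 1.913 0.165
vertex -0.815 0.309 1.401
vertex -1.091 1.924 0.438
endloop
endfacet
facet normal -0.956 0.012 0.293
outer loop
vertex -1.091 1.924 0.438
vertex -0.458 1.047 2.535
vertex -0.734 2.662 1.572
endloop
endfacet
facet normal -0.145 0.850 -0.507
outer loop
vertex -0.734 2.662 1.572
vertex -0.202 1.913 0.165
vertex -1.091 1.924 0.438
endloop
endfacet
facet normal 0.145 -0.850 0.507
outer loop
vertex -0.815 0.309 1.401
vertex 0.431 1.036 2.262
vertex -0.458 1.047 2.535
endloop
endfacet
facet normal -0.255 -0.527 -0.811
outer loop
vertex 0.074 0.298 1.128
vertex -0.815 0.309 1.401
vertex -0.202 1.913 0.165
endloop
endfacet
facet normal 0.145 -0.850 0.507
outer loop
vertex 0.074 0.298 1.128
vertex 0.431 1.036 2.262
vertex -0.815 0.309 1.401
endloop
endfacet
facet normal 0.255 0.527 0.811
outer loop
vertex -0.458 1.047 2.535
vertex 0.431 1.036 2.262
vertex -0.734 2.662 1.572
endloop
endfacet
facet normal -0.145 0.850 -0.507
outer loop
vertex 0.155 2.651 1.299
vertex -0.202 1.913 0.165
vertex -0.734 2.662 1.572
endloop
endfacet
facet normal 0.255 0.527 0.811
outer loop
vertex -0.734 2.662 1.572
vertex 0.431 1.036 2.262
vertex 0.155 2.651 1.299
endloop
endfacet
facet normal 0.956 -0.012 -0.293
outer loop
vertex 0.155 2.651 1.299
vertex 0.074 0.298 1.128
vertex -0.202 1.913 0.165
endloop
endfacet
facet normal 0.956 -0.012 -0.293
outer loop
vertex 0.431 1.036 2.262
vertex 0.074 0.298 1.128
vertex 0.155 2.651 1.299
endloop
endfacet
facet normal -0.792 -0.515 -0.328
outer loop
vertex -1.48 2.837 2.349
vertex -2.341 4.125 2.405
vertex -0.998 3.237 0.555
endloop
endfacet
facet normal 0.555 -0.831 -0.036
outer loop
vertex -0.079 3.835 0.935
vertex -1.48 2.837 2.349
vertex -0.998 3.237 0.555
endloop
endfacet
facet normal -0.792 -0.515 -0.328
outer loop
vertex -0.998 3.237 0.555
vertex -2.341 4.125 2.405
vertex -1.859 4.525 0.611
endloop
endfacet
facet normal 0.253 0.210 -0.944
outer loop
vertex -1.859 4.525 0.611
vertex -0.079 3.835 0.935
vertex -0.998 3.237 0.555
endloop
endfacet
facet normal -0.253 -0.210 0.944
outer loop
vertex -1.48 2.837 2.349
vertex -1.422 4.723 2.785
vertex -2.341 4.125 2.405
endloop
endfacet
facet normal 0.555 -0.831 -0.036
outer loop
vertex -0.561 3.435 2.729
vertex -1.48 2.837 2.349
vertex -0.079 3.835 0.935
endloop
endfacet
facet normal -0.253 -0.210 0.944
outer loop
vertex -0.561 3.435 2.729
vertex -1.422 4.723 2.785
vertex -1.48 2.837 2.349
endloop
endfacet
facet normal -0.555 0.831 0.036
outer loop
vertex -2.341 4.125 2.405
vertex -1.422 4.723 2.785
vertex -1.859 4.525 0.611
endloop
endfacet
facet normal 0.253 0.210 -0.944
outer loop
vertex -0.94 5.123 0.991
vertex -0.079 3.835 0.935
vertex -1.859 4.525 0.611
endloop
endfacet
facet normal -0.555 0.831 0.036
outer loop
vertex -1.859 4.525 0.611
vertex -1.422 4.723 2.785
vertex -0.94 5.123 0.991
endloop
endfacet
facet normal 0.792 0.515 0.328
outer loop
vertex -0.94 5.123 0.991
vertex -0.561 3.435 2.729
vertex -0.079 3.835 0.935
endloop
endfacet
facet normal 0.792 0.515 0.328
outer loop
vertex -1.422 4.723 2.785
vertex -0.561 3.435 2.729
vertex -0.94 5.123 0.991
endloop
endfacet

endsolid


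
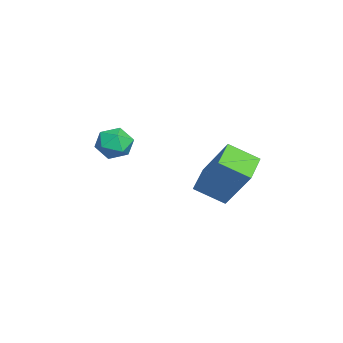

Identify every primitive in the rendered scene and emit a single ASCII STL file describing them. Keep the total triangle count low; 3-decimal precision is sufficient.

solid 
facet normal -0.348 -0.446 -0.825
outer loop
vertex 3.991 2.277 1.446
vertex 2.628 2.633 1.828
vertex 4.115 3.535 0.714
endloop
endfacet
facet normal 0.934 -0.244 -0.261
outer loop
vertex 4.872 4.507 2.512
vertex 3.991 2.277 1.446
vertex 4.115 3.535 0.714
endloop
endfacet
facet normal -0.347 -0.446 -0.825
outer loop
vertex 4.115 3.535 0.714
vertex 2.628 2.633 1.828
vertex 2.751 3.891 1.096
endloop
endfacet
facet normal 0.084 0.861 -0.501
outer loop
vertex 2.751 3.891 1.096
vertex 4.872 4.507 2.512
vertex 4.115 3.535 0.714
endloop
endfacet
facet normal -0.084 -0.861 0.501
outer loop
vertex 3.991 2.277 1.446
vertex 3.385 3.605 3.626
vertex 2.628 2.633 1.828
endloop
endfacet
facet normal 0.934 -0.244 -0.262
outer loop
vertex 4.749 3.249 3.244
vertex 3.991 2.277 1.446
vertex 4.872 4.507 2.512
endloop
endfacet
facet normal -0.084 -0.861 0.501
outer loop
vertex 4.749 3.249 3.244
vertex 3.385 3.605 3.626
vertex 3.991 2.277 1.446
endloop
endfacet
facet normal -0.934 0.244 0.262
outer loop
vertex 2.628 2.633 1.828
vertex 3.385 3.605 3.626
vertex 2.751 3.891 1.096
endloop
endfacet
facet normal 0.084 0.861 -0.501
outer loop
vertex 3.509 4.863 2.894
vertex 4.872 4.507 2.512
vertex 2.751 3.891 1.096
endloop
endfacet
facet normal -0.934 0.244 0.262
outer loop
vertex 2.751 3.891 1.096
vertex 3.385 3.605 3.626
vertex 3.509 4.863 2.894
endloop
endfacet
facet normal 0.348 0.446 0.825
outer loop
vertex 3.509 4.863 2.894
vertex 4.749 3.249 3.244
vertex 4.872 4.507 2.512
endloop
endfacet
facet normal 0.347 0.446 0.825
outer loop
vertex 3.385 3.605 3.626
vertex 4.749 3.249 3.244
vertex 3.509 4.863 2.894
endloop
endfacet
facet normal -0.531 0.741 0.410
outer loop
vertex 1.244 -0.438 2.806
vertex 1.512 -0.679 3.589
vertex 1.967 -0.103 3.137
endloop
endfacet
facet normal -0.313 0.918 -0.246
outer loop
vertex 1.244 -0.438 2.806
vertex 1.967 -0.103 3.137
vertex 1.939 -0.335 2.307
endloop
endfacet
facet normal -0.567 0.432 -0.701
outer loop
vertex 1.244 -0.438 2.806
vertex 1.939 -0.335 2.307
vertex 1.467 -1.054 2.246
endloop
endfacet
facet normal -0.944 -0.045 -0.326
outer loop
vertex 1.244 -0.438 2.806
vertex 1.467 -1.054 2.246
vertex 1.203 -1.267 3.039
endloop
endfacet
facet normal -0.921 0.147 0.360
outer loop
vertex 1.244 -0.438 2.806
vertex 1.203 -1.267 3.039
vertex 1.512 -0.679 3.589
endloop
endfacet
facet normal 0.400 0.879 -0.259
outer loop
vertex 1.939 -0.335 2.307
vertex 1.967 -0.103 3.137
vertex 2.637 -0.513 2.781
endloop
endfacet
facet normal 0.046 0.594 0.803
outer loop
vertex 1.967 -0.103 3.137
vertex 1.512 -0.679 3.589
vertex 2.373 -0.726 3.574
endloop
endfacet
facet normal -0.585 -0.369 0.723
outer loop
vertex 1.512 -0.679 3.589
vertex 1.203 -1.267 3.039
vertex 1.901 -1.445 3.513
endloop
endfacet
facet normal -0.622 -0.679 -0.390
outer loop
vertex 1.203 -1.267 3.039
vertex 1.467 -1.054 2.246
vertex 1.873 -1.677 2.683
endloop
endfacet
facet normal -0.012 0.093 -0.996
outer loop
vertex 1.467 -1.054 2.246
vertex 1.939 -0.335 2.307
vertex 2.328 -1.101 2.231
endloop
endfacet
facet normal 0.944 0.045 0.326
outer loop
vertex 2.596 -1.342 3.014
vertex 2.637 -0.513 2.781
vertex 2.373 -0.726 3.574
endloop
endfacet
facet normal 0.567 -0.432 0.701
outer loop
vertex 2.596 -1.342 3.014
vertex 2.373 -0.726 3.574
vertex 1.901 -1.445 3.513
endloop
endfacet
facet normal 0.313 -0.918 0.246
outer loop
vertex 2.596 -1.342 3.014
vertex 1.901 -1.445 3.513
vertex 1.873 -1.677 2.683
endloop
endfacet
facet normal 0.531 -0.741 -0.410
outer loop
vertex 2.596 -1.342 3.014
vertex 1.873 -1.677 2.683
vertex 2.328 -1.101 2.231
endloop
endfacet
facet normal 0.921 -0.147 -0.360
outer loop
vertex 2.596 -1.342 3.014
vertex 2.328 -1.101 2.231
vertex 2.637 -0.513 2.781
endloop
endfacet
facet normal 0.622 0.679 0.390
outer loop
vertex 2.373 -0.726 3.574
vertex 2.637 -0.513 2.781
vertex 1.967 -0.103 3.137
endloop
endfacet
facet normal 0.012 -0.093 0.996
outer loop
vertex 1.901 -1.445 3.513
vertex 2.373 -0.726 3.574
vertex 1.512 -0.679 3.589
endloop
endfacet
facet normal -0.400 -0.879 0.259
outer loop
vertex 1.873 -1.677 2.683
vertex 1.901 -1.445 3.513
vertex 1.203 -1.267 3.039
endloop
endfacet
facet normal -0.046 -0.594 -0.803
outer loop
vertex 2.328 -1.101 2.231
vertex 1.873 -1.677 2.683
vertex 1.467 -1.054 2.246
endloop
endfacet
facet normal 0.585 0.369 -0.723
outer loop
vertex 2.637 -0.513 2.781
vertex 2.328 -1.101 2.231
vertex 1.939 -0.335 2.307
endloop
endfacet

endsolid


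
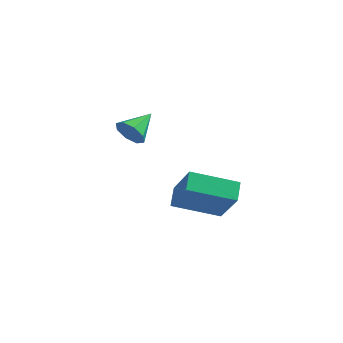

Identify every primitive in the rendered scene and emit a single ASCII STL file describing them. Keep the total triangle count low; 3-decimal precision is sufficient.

solid 
facet normal -0.294 -0.892 -0.343
outer loop
vertex -2.606 -0.07 0.794
vertex -2.917 0.242 0.25
vertex -2.278 -0.016 0.373
endloop
endfacet
facet normal 0.789 -0.009 0.614
outer loop
vertex -2.606 -0.07 0.794
vertex -2.278 -0.016 0.373
vertex -2.523 1.438 0.71
endloop
endfacet
facet normal -0.293 -0.891 -0.346
outer loop
vertex -2.278 -0.016 0.373
vertex -2.917 0.242 0.25
vertex -2.324 0.19 -0.119
endloop
endfacet
facet normal 0.985 0.171 -0.021
outer loop
vertex -2.278 -0.016 0.373
vertex -2.324 0.19 -0.119
vertex -2.523 1.438 0.71
endloop
endfacet
facet normal -0.292 -0.892 -0.344
outer loop
vertex -2.324 0.19 -0.119
vertex -2.917 0.242 0.25
vertex -2.718 0.426 -0.396
endloop
endfacet
facet normal 0.678 0.478 -0.557
outer loop
vertex -2.324 0.19 -0.119
vertex -2.718 0.426 -0.396
vertex -2.523 1.438 0.71
endloop
endfacet
facet normal -0.293 -0.892 -0.344
outer loop
vertex -2.718 0.426 -0.396
vertex -2.917 0.242 0.25
vertex -3.228 0.554 -0.294
endloop
endfacet
facet normal 0.048 0.733 -0.679
outer loop
vertex -2.718 0.426 -0.396
vertex -3.228 0.554 -0.294
vertex -2.523 1.438 0.71
endloop
endfacet
facet normal -0.293 -0.892 -0.344
outer loop
vertex -3.228 0.554 -0.294
vertex -2.917 0.242 0.25
vertex -3.556 0.5 0.126
endloop
endfacet
facet normal -0.534 0.784 -0.316
outer loop
vertex -3.228 0.554 -0.294
vertex -3.556 0.5 0.126
vertex -2.523 1.438 0.71
endloop
endfacet
facet normal -0.294 -0.892 -0.343
outer loop
vertex -3.556 0.5 0.126
vertex -2.917 0.242 0.25
vertex -3.509 0.295 0.619
endloop
endfacet
facet normal -0.730 0.604 0.321
outer loop
vertex -3.556 0.5 0.126
vertex -3.509 0.295 0.619
vertex -2.523 1.438 0.71
endloop
endfacet
facet normal -0.294 -0.892 -0.344
outer loop
vertex -3.509 0.295 0.619
vertex -2.917 0.242 0.25
vertex -3.116 0.059 0.895
endloop
endfacet
facet normal -0.423 0.297 0.856
outer loop
vertex -3.509 0.295 0.619
vertex -3.116 0.059 0.895
vertex -2.523 1.438 0.71
endloop
endfacet
facet normal -0.294 -0.892 -0.344
outer loop
vertex -3.116 0.059 0.895
vertex -2.917 0.242 0.25
vertex -2.606 -0.07 0.794
endloop
endfacet
facet normal 0.205 0.043 0.978
outer loop
vertex -3.116 0.059 0.895
vertex -2.606 -0.07 0.794
vertex -2.523 1.438 0.71
endloop
endfacet
facet normal -0.453 0.364 -0.814
outer loop
vertex -0.08 -2.504 -0.375
vertex 1.586 -1.799 -0.987
vertex 0.082 -3.256 -0.802
endloop
endfacet
facet normal -0.872 -0.370 0.320
outer loop
vertex 0.934 -3.941 0.727
vertex -0.08 -2.504 -0.375
vertex 0.082 -3.256 -0.802
endloop
endfacet
facet normal -0.453 0.364 -0.814
outer loop
vertex 0.082 -3.256 -0.802
vertex 1.586 -1.799 -0.987
vertex 1.748 -2.551 -1.414
endloop
endfacet
facet normal 0.184 -0.855 -0.485
outer loop
vertex 1.748 -2.551 -1.414
vertex 0.934 -3.941 0.727
vertex 0.082 -3.256 -0.802
endloop
endfacet
facet normal -0.184 0.855 0.485
outer loop
vertex -0.08 -2.504 -0.375
vertex 2.438 -2.484 0.542
vertex 1.586 -1.799 -0.987
endloop
endfacet
facet normal -0.872 -0.370 0.320
outer loop
vertex 0.772 -3.189 1.154
vertex -0.08 -2.504 -0.375
vertex 0.934 -3.941 0.727
endloop
endfacet
facet normal -0.184 0.855 0.485
outer loop
vertex 0.772 -3.189 1.154
vertex 2.438 -2.484 0.542
vertex -0.08 -2.504 -0.375
endloop
endfacet
facet normal 0.872 0.370 -0.320
outer loop
vertex 1.586 -1.799 -0.987
vertex 2.438 -2.484 0.542
vertex 1.748 -2.551 -1.414
endloop
endfacet
facet normal 0.184 -0.855 -0.485
outer loop
vertex 2.6 -3.236 0.115
vertex 0.934 -3.941 0.727
vertex 1.748 -2.551 -1.414
endloop
endfacet
facet normal 0.872 0.370 -0.320
outer loop
vertex 1.748 -2.551 -1.414
vertex 2.438 -2.484 0.542
vertex 2.6 -3.236 0.115
endloop
endfacet
facet normal 0.453 -0.364 0.814
outer loop
vertex 2.6 -3.236 0.115
vertex 0.772 -3.189 1.154
vertex 0.934 -3.941 0.727
endloop
endfacet
facet normal 0.453 -0.364 0.814
outer loop
vertex 2.438 -2.484 0.542
vertex 0.772 -3.189 1.154
vertex 2.6 -3.236 0.115
endloop
endfacet

endsolid


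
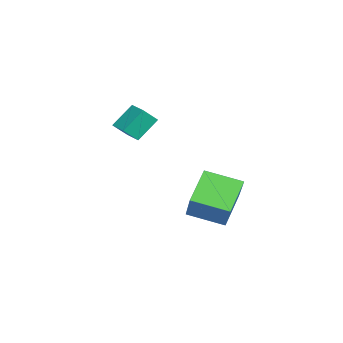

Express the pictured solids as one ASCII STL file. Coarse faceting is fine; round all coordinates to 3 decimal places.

solid 
facet normal -0.851 -0.522 -0.061
outer loop
vertex -3.245 -3.244 3.377
vertex -3.61 -2.556 2.586
vertex -2.606 -4.158 2.287
endloop
endfacet
facet normal 0.329 -0.620 0.713
outer loop
vertex -1.67 -3.584 2.354
vertex -3.245 -3.244 3.377
vertex -2.606 -4.158 2.287
endloop
endfacet
facet normal -0.851 -0.522 -0.061
outer loop
vertex -2.606 -4.158 2.287
vertex -3.61 -2.556 2.586
vertex -2.971 -3.47 1.496
endloop
endfacet
facet normal 0.410 -0.586 -0.699
outer loop
vertex -2.971 -3.47 1.496
vertex -1.67 -3.584 2.354
vertex -2.606 -4.158 2.287
endloop
endfacet
facet normal -0.410 0.586 0.699
outer loop
vertex -3.245 -3.244 3.377
vertex -2.674 -1.982 2.653
vertex -3.61 -2.556 2.586
endloop
endfacet
facet normal 0.329 -0.620 0.713
outer loop
vertex -2.309 -2.67 3.444
vertex -3.245 -3.244 3.377
vertex -1.67 -3.584 2.354
endloop
endfacet
facet normal -0.410 0.586 0.699
outer loop
vertex -2.309 -2.67 3.444
vertex -2.674 -1.982 2.653
vertex -3.245 -3.244 3.377
endloop
endfacet
facet normal -0.329 0.620 -0.713
outer loop
vertex -3.61 -2.556 2.586
vertex -2.674 -1.982 2.653
vertex -2.971 -3.47 1.496
endloop
endfacet
facet normal 0.410 -0.586 -0.699
outer loop
vertex -2.035 -2.896 1.563
vertex -1.67 -3.584 2.354
vertex -2.971 -3.47 1.496
endloop
endfacet
facet normal -0.329 0.620 -0.713
outer loop
vertex -2.971 -3.47 1.496
vertex -2.674 -1.982 2.653
vertex -2.035 -2.896 1.563
endloop
endfacet
facet normal 0.851 0.522 0.061
outer loop
vertex -2.035 -2.896 1.563
vertex -2.309 -2.67 3.444
vertex -1.67 -3.584 2.354
endloop
endfacet
facet normal 0.851 0.522 0.061
outer loop
vertex -2.674 -1.982 2.653
vertex -2.309 -2.67 3.444
vertex -2.035 -2.896 1.563
endloop
endfacet
facet normal -0.738 0.304 0.603
outer loop
vertex 2.4 0.325 1.735
vertex 2.72 2.134 1.214
vertex 0.967 0.105 0.093
endloop
endfacet
facet normal -0.167 -0.947 0.273
outer loop
vertex 2.42 -0.494 -1.094
vertex 2.4 0.325 1.735
vertex 0.967 0.105 0.093
endloop
endfacet
facet normal -0.738 0.304 0.603
outer loop
vertex 0.967 0.105 0.093
vertex 2.72 2.134 1.214
vertex 1.287 1.914 -0.428
endloop
endfacet
facet normal -0.654 -0.100 -0.750
outer loop
vertex 1.287 1.914 -0.428
vertex 2.42 -0.494 -1.094
vertex 0.967 0.105 0.093
endloop
endfacet
facet normal 0.654 0.100 0.750
outer loop
vertex 2.4 0.325 1.735
vertex 4.173 1.535 0.027
vertex 2.72 2.134 1.214
endloop
endfacet
facet normal -0.167 -0.947 0.273
outer loop
vertex 3.853 -0.274 0.548
vertex 2.4 0.325 1.735
vertex 2.42 -0.494 -1.094
endloop
endfacet
facet normal 0.654 0.100 0.750
outer loop
vertex 3.853 -0.274 0.548
vertex 4.173 1.535 0.027
vertex 2.4 0.325 1.735
endloop
endfacet
facet normal 0.167 0.947 -0.273
outer loop
vertex 2.72 2.134 1.214
vertex 4.173 1.535 0.027
vertex 1.287 1.914 -0.428
endloop
endfacet
facet normal -0.654 -0.100 -0.750
outer loop
vertex 2.74 1.315 -1.615
vertex 2.42 -0.494 -1.094
vertex 1.287 1.914 -0.428
endloop
endfacet
facet normal 0.167 0.947 -0.273
outer loop
vertex 1.287 1.914 -0.428
vertex 4.173 1.535 0.027
vertex 2.74 1.315 -1.615
endloop
endfacet
facet normal 0.738 -0.304 -0.603
outer loop
vertex 2.74 1.315 -1.615
vertex 3.853 -0.274 0.548
vertex 2.42 -0.494 -1.094
endloop
endfacet
facet normal 0.738 -0.304 -0.603
outer loop
vertex 4.173 1.535 0.027
vertex 3.853 -0.274 0.548
vertex 2.74 1.315 -1.615
endloop
endfacet

endsolid


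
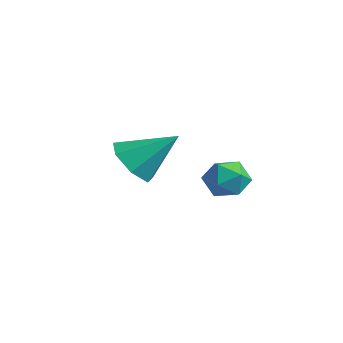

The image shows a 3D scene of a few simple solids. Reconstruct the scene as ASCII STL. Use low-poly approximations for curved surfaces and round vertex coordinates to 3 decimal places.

solid 
facet normal -0.426 -0.649 -0.631
outer loop
vertex 0.004 -1.635 1.443
vertex -0.776 -1.191 1.513
vertex -0.106 -1.06 0.926
endloop
endfacet
facet normal 0.990 0.110 -0.089
outer loop
vertex 0.004 -1.635 1.443
vertex -0.106 -1.06 0.926
vertex -0.064 -0.109 2.567
endloop
endfacet
facet normal -0.426 -0.648 -0.631
outer loop
vertex -0.106 -1.06 0.926
vertex -0.776 -1.191 1.513
vertex -0.72 -0.583 0.851
endloop
endfacet
facet normal 0.589 0.693 -0.416
outer loop
vertex -0.106 -1.06 0.926
vertex -0.72 -0.583 0.851
vertex -0.064 -0.109 2.567
endloop
endfacet
facet normal -0.427 -0.648 -0.631
outer loop
vertex -0.72 -0.583 0.851
vertex -0.776 -1.191 1.513
vertex -1.376 -0.564 1.275
endloop
endfacet
facet normal -0.116 0.968 -0.223
outer loop
vertex -0.72 -0.583 0.851
vertex -1.376 -0.564 1.275
vertex -0.064 -0.109 2.567
endloop
endfacet
facet normal -0.426 -0.648 -0.632
outer loop
vertex -1.376 -0.564 1.275
vertex -0.776 -1.191 1.513
vertex -1.58 -1.017 1.877
endloop
endfacet
facet normal -0.593 0.727 0.346
outer loop
vertex -1.376 -0.564 1.275
vertex -1.58 -1.017 1.877
vertex -0.064 -0.109 2.567
endloop
endfacet
facet normal -0.426 -0.648 -0.631
outer loop
vertex -1.58 -1.017 1.877
vertex -0.776 -1.191 1.513
vertex -1.178 -1.601 2.205
endloop
endfacet
facet normal -0.483 0.152 0.862
outer loop
vertex -1.58 -1.017 1.877
vertex -1.178 -1.601 2.205
vertex -0.064 -0.109 2.567
endloop
endfacet
facet normal -0.426 -0.648 -0.631
outer loop
vertex -1.178 -1.601 2.205
vertex -0.776 -1.191 1.513
vertex -0.474 -1.876 2.012
endloop
endfacet
facet normal 0.130 -0.324 0.937
outer loop
vertex -1.178 -1.601 2.205
vertex -0.474 -1.876 2.012
vertex -0.064 -0.109 2.567
endloop
endfacet
facet normal -0.425 -0.648 -0.632
outer loop
vertex -0.474 -1.876 2.012
vertex -0.776 -1.191 1.513
vertex 0.004 -1.635 1.443
endloop
endfacet
facet normal 0.786 -0.344 0.514
outer loop
vertex -0.474 -1.876 2.012
vertex 0.004 -1.635 1.443
vertex -0.064 -0.109 2.567
endloop
endfacet
facet normal -0.975 0.217 0.042
outer loop
vertex 1.83 -0.09 1.378
vertex 1.872 -0.04 2.101
vertex 1.985 0.547 1.689
endloop
endfacet
facet normal -0.689 0.446 -0.570
outer loop
vertex 1.83 -0.09 1.378
vertex 1.985 0.547 1.689
vertex 2.342 0.338 1.094
endloop
endfacet
facet normal -0.406 -0.116 -0.906
outer loop
vertex 1.83 -0.09 1.378
vertex 2.342 0.338 1.094
vertex 2.45 -0.379 1.137
endloop
endfacet
facet normal -0.518 -0.693 -0.501
outer loop
vertex 1.83 -0.09 1.378
vertex 2.45 -0.379 1.137
vertex 2.159 -0.612 1.76
endloop
endfacet
facet normal -0.870 -0.487 0.084
outer loop
vertex 1.83 -0.09 1.378
vertex 2.159 -0.612 1.76
vertex 1.872 -0.04 2.101
endloop
endfacet
facet normal -0.160 0.897 -0.411
outer loop
vertex 2.342 0.338 1.094
vertex 1.985 0.547 1.689
vertex 2.701 0.652 1.64
endloop
endfacet
facet normal -0.623 0.526 0.579
outer loop
vertex 1.985 0.547 1.689
vertex 1.872 -0.04 2.101
vertex 2.41 0.419 2.263
endloop
endfacet
facet normal -0.451 -0.613 0.649
outer loop
vertex 1.872 -0.04 2.101
vertex 2.159 -0.612 1.76
vertex 2.518 -0.298 2.306
endloop
endfacet
facet normal 0.118 -0.947 -0.299
outer loop
vertex 2.159 -0.612 1.76
vertex 2.45 -0.379 1.137
vertex 2.875 -0.507 1.711
endloop
endfacet
facet normal 0.298 -0.012 -0.954
outer loop
vertex 2.45 -0.379 1.137
vertex 2.342 0.338 1.094
vertex 2.988 0.08 1.299
endloop
endfacet
facet normal 0.518 0.693 0.501
outer loop
vertex 3.03 0.13 2.022
vertex 2.701 0.652 1.64
vertex 2.41 0.419 2.263
endloop
endfacet
facet normal 0.406 0.116 0.906
outer loop
vertex 3.03 0.13 2.022
vertex 2.41 0.419 2.263
vertex 2.518 -0.298 2.306
endloop
endfacet
facet normal 0.689 -0.446 0.570
outer loop
vertex 3.03 0.13 2.022
vertex 2.518 -0.298 2.306
vertex 2.875 -0.507 1.711
endloop
endfacet
facet normal 0.975 -0.217 -0.042
outer loop
vertex 3.03 0.13 2.022
vertex 2.875 -0.507 1.711
vertex 2.988 0.08 1.299
endloop
endfacet
facet normal 0.870 0.487 -0.084
outer loop
vertex 3.03 0.13 2.022
vertex 2.988 0.08 1.299
vertex 2.701 0.652 1.64
endloop
endfacet
facet normal -0.118 0.947 0.299
outer loop
vertex 2.41 0.419 2.263
vertex 2.701 0.652 1.64
vertex 1.985 0.547 1.689
endloop
endfacet
facet normal -0.298 0.012 0.954
outer loop
vertex 2.518 -0.298 2.306
vertex 2.41 0.419 2.263
vertex 1.872 -0.04 2.101
endloop
endfacet
facet normal 0.160 -0.897 0.411
outer loop
vertex 2.875 -0.507 1.711
vertex 2.518 -0.298 2.306
vertex 2.159 -0.612 1.76
endloop
endfacet
facet normal 0.623 -0.526 -0.579
outer loop
vertex 2.988 0.08 1.299
vertex 2.875 -0.507 1.711
vertex 2.45 -0.379 1.137
endloop
endfacet
facet normal 0.451 0.613 -0.649
outer loop
vertex 2.701 0.652 1.64
vertex 2.988 0.08 1.299
vertex 2.342 0.338 1.094
endloop
endfacet

endsolid


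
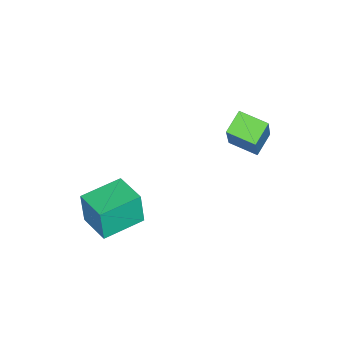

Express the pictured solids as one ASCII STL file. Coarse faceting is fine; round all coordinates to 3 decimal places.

solid 
facet normal -0.861 0.507 0.033
outer loop
vertex 0.928 -3.859 -2.102
vertex 1.649 -2.643 -1.966
vertex 0.958 -3.714 -3.555
endloop
endfacet
facet normal -0.508 -0.856 -0.096
outer loop
vertex 2.491 -4.617 -3.614
vertex 0.928 -3.859 -2.102
vertex 0.958 -3.714 -3.555
endloop
endfacet
facet normal -0.861 0.507 0.033
outer loop
vertex 0.958 -3.714 -3.555
vertex 1.649 -2.643 -1.966
vertex 1.679 -2.498 -3.419
endloop
endfacet
facet normal 0.020 0.099 -0.995
outer loop
vertex 1.679 -2.498 -3.419
vertex 2.491 -4.617 -3.614
vertex 0.958 -3.714 -3.555
endloop
endfacet
facet normal -0.020 -0.099 0.995
outer loop
vertex 0.928 -3.859 -2.102
vertex 3.182 -3.546 -2.025
vertex 1.649 -2.643 -1.966
endloop
endfacet
facet normal -0.508 -0.856 -0.096
outer loop
vertex 2.461 -4.762 -2.161
vertex 0.928 -3.859 -2.102
vertex 2.491 -4.617 -3.614
endloop
endfacet
facet normal -0.020 -0.099 0.995
outer loop
vertex 2.461 -4.762 -2.161
vertex 3.182 -3.546 -2.025
vertex 0.928 -3.859 -2.102
endloop
endfacet
facet normal 0.508 0.856 0.096
outer loop
vertex 1.649 -2.643 -1.966
vertex 3.182 -3.546 -2.025
vertex 1.679 -2.498 -3.419
endloop
endfacet
facet normal 0.020 0.099 -0.995
outer loop
vertex 3.212 -3.401 -3.478
vertex 2.491 -4.617 -3.614
vertex 1.679 -2.498 -3.419
endloop
endfacet
facet normal 0.508 0.856 0.096
outer loop
vertex 1.679 -2.498 -3.419
vertex 3.182 -3.546 -2.025
vertex 3.212 -3.401 -3.478
endloop
endfacet
facet normal 0.861 -0.507 -0.033
outer loop
vertex 3.212 -3.401 -3.478
vertex 2.461 -4.762 -2.161
vertex 2.491 -4.617 -3.614
endloop
endfacet
facet normal 0.861 -0.507 -0.033
outer loop
vertex 3.182 -3.546 -2.025
vertex 2.461 -4.762 -2.161
vertex 3.212 -3.401 -3.478
endloop
endfacet
facet normal -0.875 0.096 0.474
outer loop
vertex -2.031 -0.351 1.033
vertex -2.022 0.858 0.806
vertex -3.085 -0.697 -0.843
endloop
endfacet
facet normal -0.007 -0.983 0.185
outer loop
vertex -2.158 -0.798 -1.346
vertex -2.031 -0.351 1.033
vertex -3.085 -0.697 -0.843
endloop
endfacet
facet normal -0.875 0.095 0.474
outer loop
vertex -3.085 -0.697 -0.843
vertex -2.022 0.858 0.806
vertex -3.077 0.512 -1.071
endloop
endfacet
facet normal -0.484 -0.159 -0.860
outer loop
vertex -3.077 0.512 -1.071
vertex -2.158 -0.798 -1.346
vertex -3.085 -0.697 -0.843
endloop
endfacet
facet normal 0.484 0.158 0.861
outer loop
vertex -2.031 -0.351 1.033
vertex -1.095 0.757 0.303
vertex -2.022 0.858 0.806
endloop
endfacet
facet normal -0.007 -0.983 0.185
outer loop
vertex -1.103 -0.452 0.531
vertex -2.031 -0.351 1.033
vertex -2.158 -0.798 -1.346
endloop
endfacet
facet normal 0.483 0.159 0.861
outer loop
vertex -1.103 -0.452 0.531
vertex -1.095 0.757 0.303
vertex -2.031 -0.351 1.033
endloop
endfacet
facet normal 0.007 0.983 -0.185
outer loop
vertex -2.022 0.858 0.806
vertex -1.095 0.757 0.303
vertex -3.077 0.512 -1.071
endloop
endfacet
facet normal -0.483 -0.158 -0.861
outer loop
vertex -2.149 0.411 -1.573
vertex -2.158 -0.798 -1.346
vertex -3.077 0.512 -1.071
endloop
endfacet
facet normal 0.007 0.983 -0.185
outer loop
vertex -3.077 0.512 -1.071
vertex -1.095 0.757 0.303
vertex -2.149 0.411 -1.573
endloop
endfacet
facet normal 0.875 -0.096 -0.474
outer loop
vertex -2.149 0.411 -1.573
vertex -1.103 -0.452 0.531
vertex -2.158 -0.798 -1.346
endloop
endfacet
facet normal 0.875 -0.095 -0.474
outer loop
vertex -1.095 0.757 0.303
vertex -1.103 -0.452 0.531
vertex -2.149 0.411 -1.573
endloop
endfacet

endsolid


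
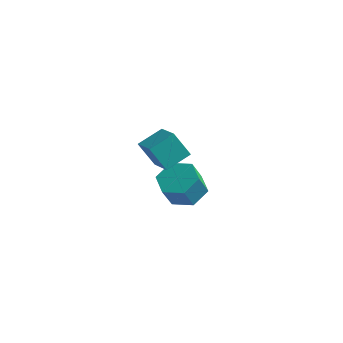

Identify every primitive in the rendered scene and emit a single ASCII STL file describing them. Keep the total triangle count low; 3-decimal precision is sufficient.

solid 
facet normal 0.024 0.491 -0.871
outer loop
vertex 3.294 1.057 -3.686
vertex 2.563 0.855 -3.82
vertex 2.72 1.51 -3.446
endloop
endfacet
facet normal 0.666 0.642 0.381
outer loop
vertex 3.294 1.057 -3.686
vertex 2.72 1.51 -3.446
vertex 3.268 0.526 -2.746
endloop
endfacet
facet normal 0.666 0.642 0.381
outer loop
vertex 3.268 0.526 -2.746
vertex 2.72 1.51 -3.446
vertex 2.693 0.98 -2.506
endloop
endfacet
facet normal -0.025 -0.491 0.871
outer loop
vertex 3.268 0.526 -2.746
vertex 2.693 0.98 -2.506
vertex 2.537 0.325 -2.88
endloop
endfacet
facet normal 0.025 0.491 -0.871
outer loop
vertex 2.72 1.51 -3.446
vertex 2.563 0.855 -3.82
vertex 1.989 1.309 -3.58
endloop
endfacet
facet normal -0.313 0.831 0.460
outer loop
vertex 2.72 1.51 -3.446
vertex 1.989 1.309 -3.58
vertex 2.693 0.98 -2.506
endloop
endfacet
facet normal -0.314 0.831 0.460
outer loop
vertex 2.693 0.98 -2.506
vertex 1.989 1.309 -3.58
vertex 1.962 0.778 -2.64
endloop
endfacet
facet normal -0.024 -0.491 0.871
outer loop
vertex 2.693 0.98 -2.506
vertex 1.962 0.778 -2.64
vertex 2.537 0.325 -2.88
endloop
endfacet
facet normal 0.025 0.491 -0.871
outer loop
vertex 1.989 1.309 -3.58
vertex 2.563 0.855 -3.82
vertex 1.832 0.654 -3.954
endloop
endfacet
facet normal -0.979 0.190 0.079
outer loop
vertex 1.989 1.309 -3.58
vertex 1.832 0.654 -3.954
vertex 1.962 0.778 -2.64
endloop
endfacet
facet normal -0.979 0.188 0.079
outer loop
vertex 1.962 0.778 -2.64
vertex 1.832 0.654 -3.954
vertex 1.806 0.123 -3.014
endloop
endfacet
facet normal -0.024 -0.491 0.871
outer loop
vertex 1.962 0.778 -2.64
vertex 1.806 0.123 -3.014
vertex 2.537 0.325 -2.88
endloop
endfacet
facet normal 0.025 0.491 -0.871
outer loop
vertex 1.832 0.654 -3.954
vertex 2.563 0.855 -3.82
vertex 2.407 0.2 -4.194
endloop
endfacet
facet normal -0.666 -0.642 -0.381
outer loop
vertex 1.832 0.654 -3.954
vertex 2.407 0.2 -4.194
vertex 1.806 0.123 -3.014
endloop
endfacet
facet normal -0.666 -0.642 -0.381
outer loop
vertex 1.806 0.123 -3.014
vertex 2.407 0.2 -4.194
vertex 2.38 -0.33 -3.254
endloop
endfacet
facet normal -0.024 -0.491 0.871
outer loop
vertex 1.806 0.123 -3.014
vertex 2.38 -0.33 -3.254
vertex 2.537 0.325 -2.88
endloop
endfacet
facet normal 0.024 0.491 -0.871
outer loop
vertex 2.407 0.2 -4.194
vertex 2.563 0.855 -3.82
vertex 3.138 0.402 -4.06
endloop
endfacet
facet normal 0.314 -0.831 -0.459
outer loop
vertex 2.407 0.2 -4.194
vertex 3.138 0.402 -4.06
vertex 2.38 -0.33 -3.254
endloop
endfacet
facet normal 0.313 -0.831 -0.460
outer loop
vertex 2.38 -0.33 -3.254
vertex 3.138 0.402 -4.06
vertex 3.111 -0.129 -3.12
endloop
endfacet
facet normal -0.025 -0.491 0.871
outer loop
vertex 2.38 -0.33 -3.254
vertex 3.111 -0.129 -3.12
vertex 2.537 0.325 -2.88
endloop
endfacet
facet normal 0.024 0.491 -0.871
outer loop
vertex 3.138 0.402 -4.06
vertex 2.563 0.855 -3.82
vertex 3.294 1.057 -3.686
endloop
endfacet
facet normal 0.979 -0.188 -0.078
outer loop
vertex 3.138 0.402 -4.06
vertex 3.294 1.057 -3.686
vertex 3.111 -0.129 -3.12
endloop
endfacet
facet normal 0.979 -0.189 -0.080
outer loop
vertex 3.111 -0.129 -3.12
vertex 3.294 1.057 -3.686
vertex 3.268 0.526 -2.746
endloop
endfacet
facet normal -0.025 -0.491 0.871
outer loop
vertex 3.111 -0.129 -3.12
vertex 3.268 0.526 -2.746
vertex 2.537 0.325 -2.88
endloop
endfacet
facet normal -0.516 -0.162 0.841
outer loop
vertex 3.946 -1.962 1.233
vertex 3.139 -1.439 0.839
vertex 3.596 -2.786 0.86
endloop
endfacet
facet normal 0.778 -0.502 0.379
outer loop
vertex 4.121 -2.621 0.001
vertex 3.946 -1.962 1.233
vertex 3.596 -2.786 0.86
endloop
endfacet
facet normal -0.516 -0.162 0.841
outer loop
vertex 3.596 -2.786 0.86
vertex 3.139 -1.439 0.839
vertex 2.788 -2.263 0.465
endloop
endfacet
facet normal -0.362 -0.849 -0.384
outer loop
vertex 2.788 -2.263 0.465
vertex 4.121 -2.621 0.001
vertex 3.596 -2.786 0.86
endloop
endfacet
facet normal 0.362 0.849 0.385
outer loop
vertex 3.946 -1.962 1.233
vertex 3.664 -1.274 -0.02
vertex 3.139 -1.439 0.839
endloop
endfacet
facet normal 0.777 -0.503 0.379
outer loop
vertex 4.472 -1.797 0.375
vertex 3.946 -1.962 1.233
vertex 4.121 -2.621 0.001
endloop
endfacet
facet normal 0.361 0.849 0.385
outer loop
vertex 4.472 -1.797 0.375
vertex 3.664 -1.274 -0.02
vertex 3.946 -1.962 1.233
endloop
endfacet
facet normal -0.777 0.503 -0.378
outer loop
vertex 3.139 -1.439 0.839
vertex 3.664 -1.274 -0.02
vertex 2.788 -2.263 0.465
endloop
endfacet
facet normal -0.362 -0.849 -0.385
outer loop
vertex 3.314 -2.098 -0.393
vertex 4.121 -2.621 0.001
vertex 2.788 -2.263 0.465
endloop
endfacet
facet normal -0.777 0.502 -0.380
outer loop
vertex 2.788 -2.263 0.465
vertex 3.664 -1.274 -0.02
vertex 3.314 -2.098 -0.393
endloop
endfacet
facet normal 0.516 0.162 -0.841
outer loop
vertex 3.314 -2.098 -0.393
vertex 4.472 -1.797 0.375
vertex 4.121 -2.621 0.001
endloop
endfacet
facet normal 0.516 0.162 -0.841
outer loop
vertex 3.664 -1.274 -0.02
vertex 4.472 -1.797 0.375
vertex 3.314 -2.098 -0.393
endloop
endfacet

endsolid
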